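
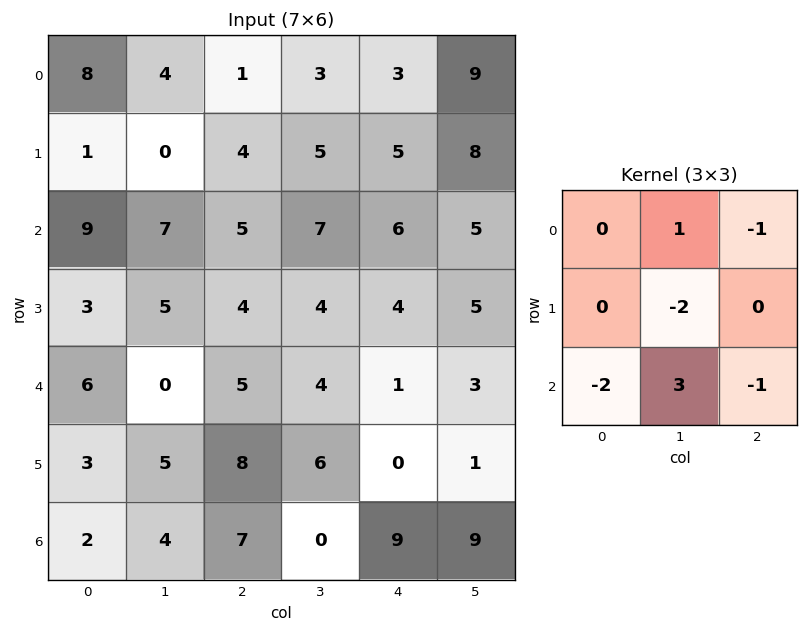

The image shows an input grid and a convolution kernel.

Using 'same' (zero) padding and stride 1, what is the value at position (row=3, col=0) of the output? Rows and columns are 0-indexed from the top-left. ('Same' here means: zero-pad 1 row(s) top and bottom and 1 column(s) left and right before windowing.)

The receptive field on the zero-padded input at this output position is [0 9 7 / 0 3 5 / 0 6 0]. Elementwise product with the kernel and sum: 9·1 + 7·-1 + 3·-2 + 0·-2 + 6·3 + 0·-1.

14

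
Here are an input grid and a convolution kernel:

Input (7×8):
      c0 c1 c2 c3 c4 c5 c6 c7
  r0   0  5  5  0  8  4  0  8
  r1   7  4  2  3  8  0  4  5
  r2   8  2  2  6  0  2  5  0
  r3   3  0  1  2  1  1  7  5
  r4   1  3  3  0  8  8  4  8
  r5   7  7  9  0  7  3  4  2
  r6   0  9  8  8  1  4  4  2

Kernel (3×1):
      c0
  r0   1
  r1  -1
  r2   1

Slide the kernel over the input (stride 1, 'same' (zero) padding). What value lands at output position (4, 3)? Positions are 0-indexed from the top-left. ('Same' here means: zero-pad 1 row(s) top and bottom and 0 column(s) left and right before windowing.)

The receptive field on the zero-padded input at this output position is [2 / 0 / 0]. Elementwise product with the kernel and sum: 2·1 + 0·-1 + 0·1.

2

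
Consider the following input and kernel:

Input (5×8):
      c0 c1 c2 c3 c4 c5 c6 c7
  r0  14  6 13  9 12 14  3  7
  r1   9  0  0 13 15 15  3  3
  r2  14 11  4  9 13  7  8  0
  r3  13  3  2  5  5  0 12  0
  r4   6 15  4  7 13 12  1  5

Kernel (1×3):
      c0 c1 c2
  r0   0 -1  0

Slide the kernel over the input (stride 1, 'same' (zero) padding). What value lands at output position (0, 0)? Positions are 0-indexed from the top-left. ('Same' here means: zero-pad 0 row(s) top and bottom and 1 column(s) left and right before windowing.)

The receptive field on the zero-padded input at this output position is [0 14 6]. Elementwise product with the kernel and sum: 14·-1.

-14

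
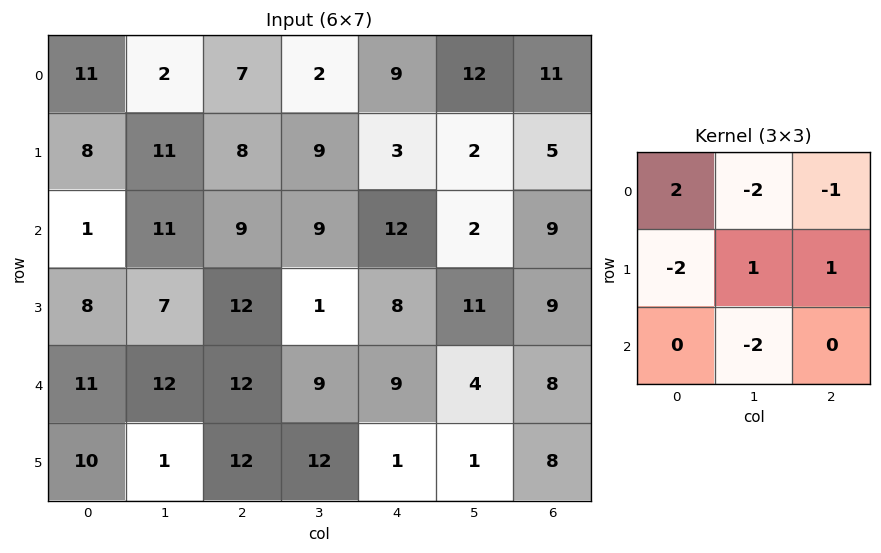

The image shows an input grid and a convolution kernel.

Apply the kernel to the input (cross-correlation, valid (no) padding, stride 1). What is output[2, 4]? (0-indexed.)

7

The receptive field on the input at this output position is [12 2 9 / 8 11 9 / 9 4 8]. Elementwise product with the kernel and sum: 12·2 + 2·-2 + 9·-1 + 8·-2 + 11·1 + 9·1 + 4·-2.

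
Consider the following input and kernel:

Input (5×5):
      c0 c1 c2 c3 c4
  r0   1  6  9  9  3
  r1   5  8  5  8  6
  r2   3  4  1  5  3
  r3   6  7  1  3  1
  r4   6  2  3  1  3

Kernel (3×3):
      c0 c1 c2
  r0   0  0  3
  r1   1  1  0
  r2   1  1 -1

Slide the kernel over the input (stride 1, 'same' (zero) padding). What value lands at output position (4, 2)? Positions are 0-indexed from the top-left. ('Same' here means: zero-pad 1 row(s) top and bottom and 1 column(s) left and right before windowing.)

14

The receptive field on the zero-padded input at this output position is [7 1 3 / 2 3 1 / 0 0 0]. Elementwise product with the kernel and sum: 3·3 + 2·1 + 3·1 + 0·1 + 0·1 + 0·-1.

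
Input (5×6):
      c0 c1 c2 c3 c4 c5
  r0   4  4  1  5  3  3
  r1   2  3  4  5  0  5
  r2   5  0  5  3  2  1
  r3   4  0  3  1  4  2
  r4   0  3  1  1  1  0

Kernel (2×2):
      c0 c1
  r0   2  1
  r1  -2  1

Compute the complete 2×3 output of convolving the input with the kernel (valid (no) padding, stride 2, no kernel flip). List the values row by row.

Output[0,0]: The receptive field on the input at this output position is [4 4 / 2 3]. Elementwise product with the kernel and sum: 4·2 + 4·1 + 2·-2 + 3·1.
Output[0,1]: The receptive field on the input at this output position is [1 5 / 4 5]. Elementwise product with the kernel and sum: 1·2 + 5·1 + 4·-2 + 5·1.

11 4 14
2 8 -1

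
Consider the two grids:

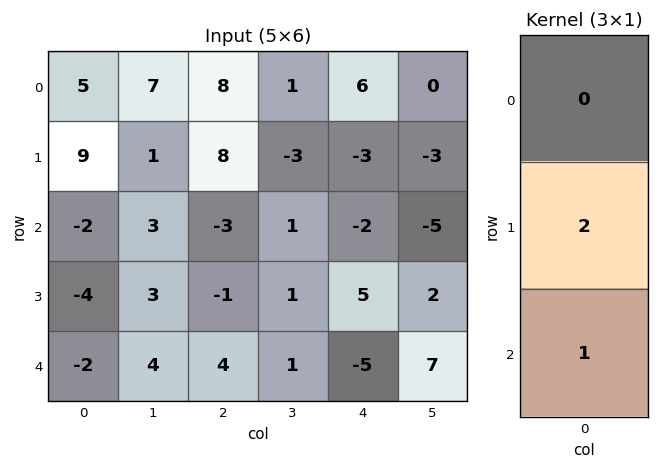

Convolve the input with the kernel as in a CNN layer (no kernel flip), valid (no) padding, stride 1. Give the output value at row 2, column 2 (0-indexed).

The receptive field on the input at this output position is [-3 / -1 / 4]. Elementwise product with the kernel and sum: -1·2 + 4·1.

2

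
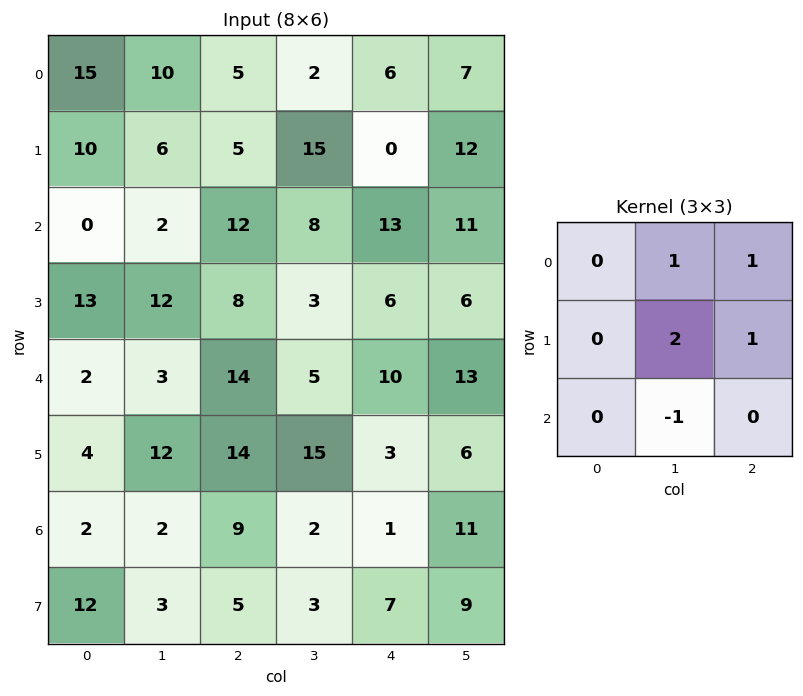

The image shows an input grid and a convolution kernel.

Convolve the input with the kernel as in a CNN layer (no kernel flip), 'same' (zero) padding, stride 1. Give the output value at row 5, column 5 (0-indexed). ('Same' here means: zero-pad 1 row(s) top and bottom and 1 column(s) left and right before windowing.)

14

The receptive field on the zero-padded input at this output position is [10 13 0 / 3 6 0 / 1 11 0]. Elementwise product with the kernel and sum: 13·1 + 0·1 + 6·2 + 0·1 + 11·-1.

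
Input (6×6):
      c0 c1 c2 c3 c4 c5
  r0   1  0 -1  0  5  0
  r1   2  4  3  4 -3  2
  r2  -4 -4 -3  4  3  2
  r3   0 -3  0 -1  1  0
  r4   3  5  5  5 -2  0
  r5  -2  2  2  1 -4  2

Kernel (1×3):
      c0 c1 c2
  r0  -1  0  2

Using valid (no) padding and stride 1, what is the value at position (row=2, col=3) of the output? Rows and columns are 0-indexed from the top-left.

0

The receptive field on the input at this output position is [4 3 2]. Elementwise product with the kernel and sum: 4·-1 + 2·2.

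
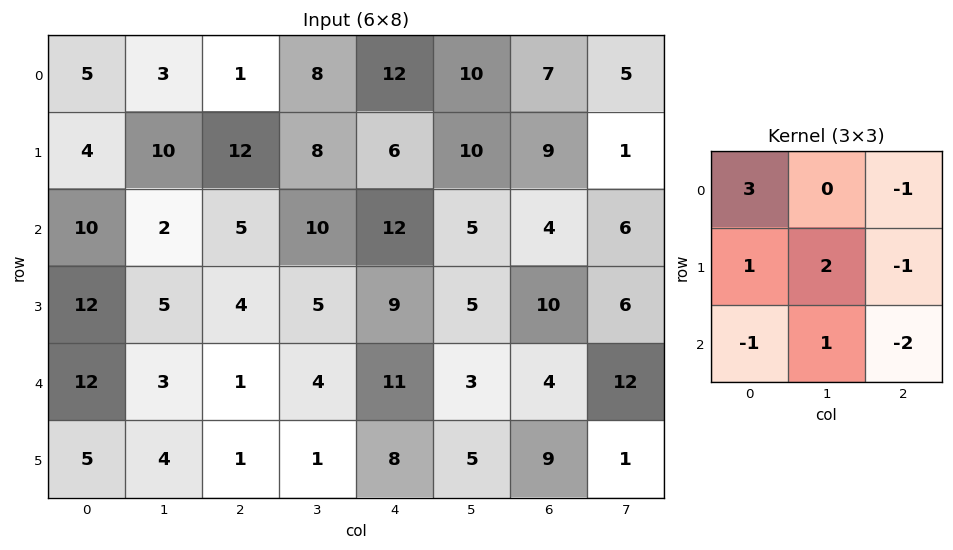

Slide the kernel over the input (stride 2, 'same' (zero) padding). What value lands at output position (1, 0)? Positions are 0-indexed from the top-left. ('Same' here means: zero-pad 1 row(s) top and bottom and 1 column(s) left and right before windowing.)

The receptive field on the zero-padded input at this output position is [0 4 10 / 0 10 2 / 0 12 5]. Elementwise product with the kernel and sum: 0·3 + 10·-1 + 0·1 + 10·2 + 2·-1 + 0·-1 + 12·1 + 5·-2.

10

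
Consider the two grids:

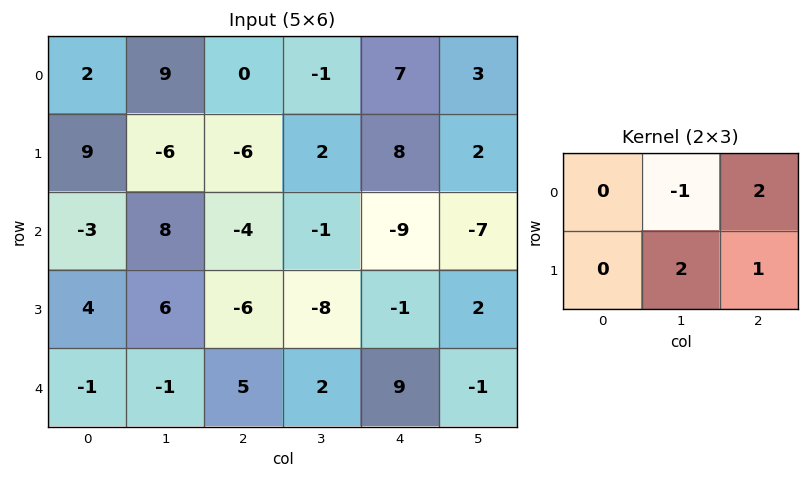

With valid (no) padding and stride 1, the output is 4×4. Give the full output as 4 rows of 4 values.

-27 -12 27 17
6 1 3 -29
-10 -18 -34 -5
-15 2 19 22

Output[0,0]: The receptive field on the input at this output position is [2 9 0 / 9 -6 -6]. Elementwise product with the kernel and sum: 9·-1 + 0·2 + -6·2 + -6·1.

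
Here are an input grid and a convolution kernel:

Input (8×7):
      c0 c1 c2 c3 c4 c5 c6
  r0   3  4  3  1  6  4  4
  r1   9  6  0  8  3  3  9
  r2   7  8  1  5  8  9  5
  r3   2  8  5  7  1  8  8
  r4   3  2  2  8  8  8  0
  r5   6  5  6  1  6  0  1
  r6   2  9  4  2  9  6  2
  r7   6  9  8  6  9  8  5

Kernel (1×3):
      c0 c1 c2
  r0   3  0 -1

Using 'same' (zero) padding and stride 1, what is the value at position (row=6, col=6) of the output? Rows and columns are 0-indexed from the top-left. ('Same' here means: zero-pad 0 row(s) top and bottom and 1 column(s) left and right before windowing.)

18

The receptive field on the zero-padded input at this output position is [6 2 0]. Elementwise product with the kernel and sum: 6·3 + 0·-1.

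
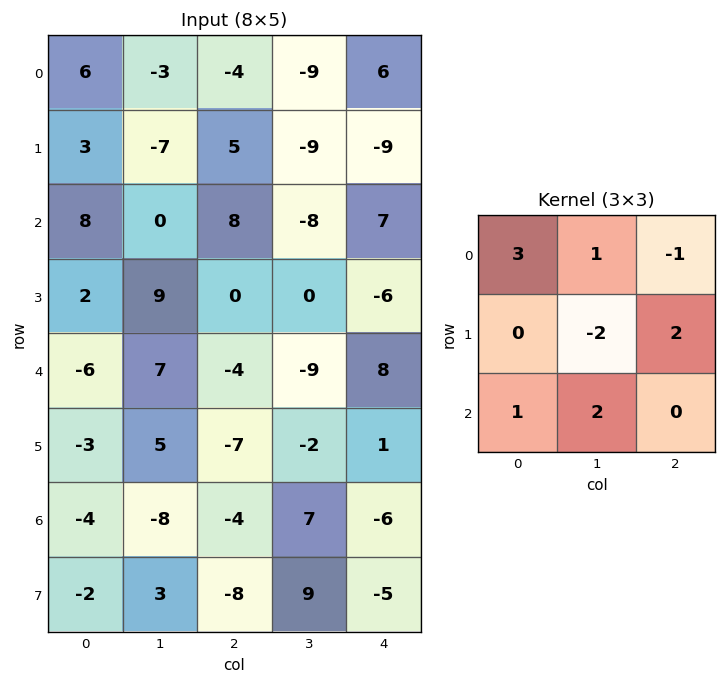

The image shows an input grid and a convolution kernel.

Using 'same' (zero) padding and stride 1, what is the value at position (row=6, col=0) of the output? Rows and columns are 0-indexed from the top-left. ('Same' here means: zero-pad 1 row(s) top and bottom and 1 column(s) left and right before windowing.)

The receptive field on the zero-padded input at this output position is [0 -3 5 / 0 -4 -8 / 0 -2 3]. Elementwise product with the kernel and sum: 0·3 + -3·1 + 5·-1 + -4·-2 + -8·2 + 0·1 + -2·2.

-20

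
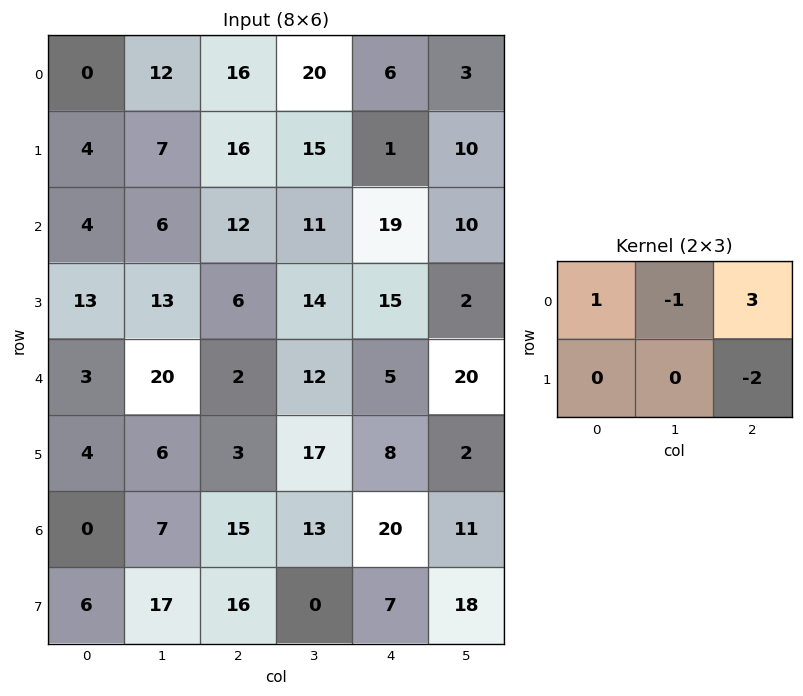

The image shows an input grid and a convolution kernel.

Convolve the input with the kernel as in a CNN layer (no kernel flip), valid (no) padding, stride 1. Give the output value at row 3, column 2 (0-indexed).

The receptive field on the input at this output position is [6 14 15 / 2 12 5]. Elementwise product with the kernel and sum: 6·1 + 14·-1 + 15·3 + 5·-2.

27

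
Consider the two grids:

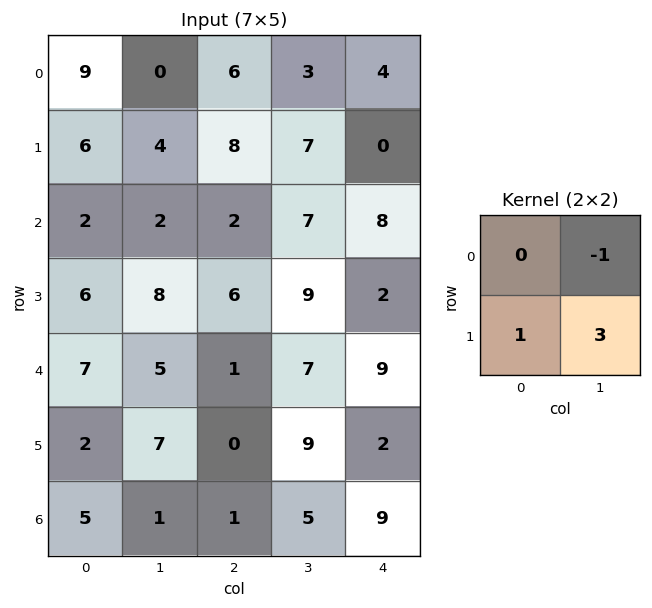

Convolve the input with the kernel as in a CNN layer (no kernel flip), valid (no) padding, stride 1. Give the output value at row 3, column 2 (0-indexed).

13

The receptive field on the input at this output position is [6 9 / 1 7]. Elementwise product with the kernel and sum: 9·-1 + 1·1 + 7·3.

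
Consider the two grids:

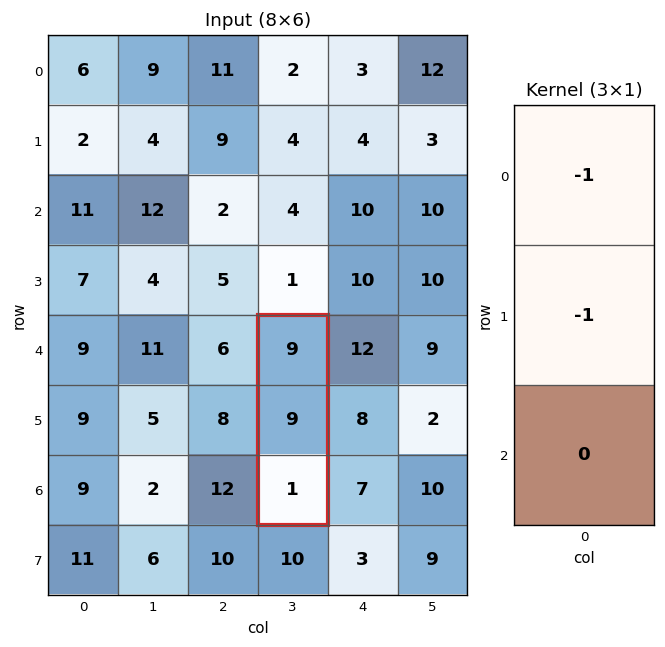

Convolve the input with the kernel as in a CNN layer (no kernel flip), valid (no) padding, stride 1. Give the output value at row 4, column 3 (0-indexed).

The receptive field on the input at this output position is [9 / 9 / 1]. Elementwise product with the kernel and sum: 9·-1 + 9·-1.

-18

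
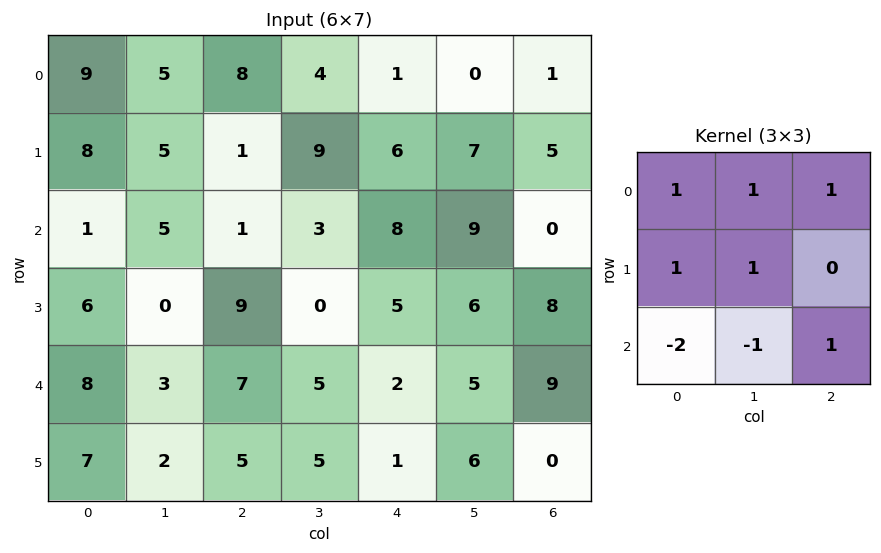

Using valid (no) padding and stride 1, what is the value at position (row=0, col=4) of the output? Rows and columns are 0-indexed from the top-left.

The receptive field on the input at this output position is [1 0 1 / 6 7 5 / 8 9 0]. Elementwise product with the kernel and sum: 1·1 + 0·1 + 1·1 + 6·1 + 7·1 + 8·-2 + 9·-1 + 0·1.

-10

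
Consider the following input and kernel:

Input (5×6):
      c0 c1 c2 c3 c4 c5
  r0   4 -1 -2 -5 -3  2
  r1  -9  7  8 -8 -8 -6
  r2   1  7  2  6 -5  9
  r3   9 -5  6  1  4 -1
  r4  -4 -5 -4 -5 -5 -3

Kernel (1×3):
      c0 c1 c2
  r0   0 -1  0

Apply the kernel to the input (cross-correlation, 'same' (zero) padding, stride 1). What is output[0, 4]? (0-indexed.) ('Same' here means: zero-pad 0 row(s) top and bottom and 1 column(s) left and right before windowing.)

3

The receptive field on the zero-padded input at this output position is [-5 -3 2]. Elementwise product with the kernel and sum: -3·-1.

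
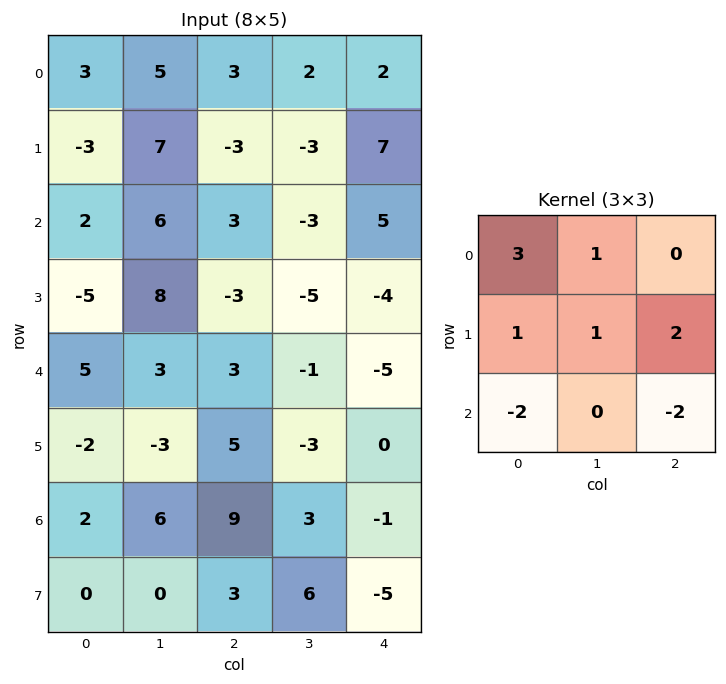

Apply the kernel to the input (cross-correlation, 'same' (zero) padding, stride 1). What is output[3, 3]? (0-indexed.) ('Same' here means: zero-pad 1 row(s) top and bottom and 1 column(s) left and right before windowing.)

The receptive field on the zero-padded input at this output position is [3 -3 5 / -3 -5 -4 / 3 -1 -5]. Elementwise product with the kernel and sum: 3·3 + -3·1 + -3·1 + -5·1 + -4·2 + 3·-2 + -5·-2.

-6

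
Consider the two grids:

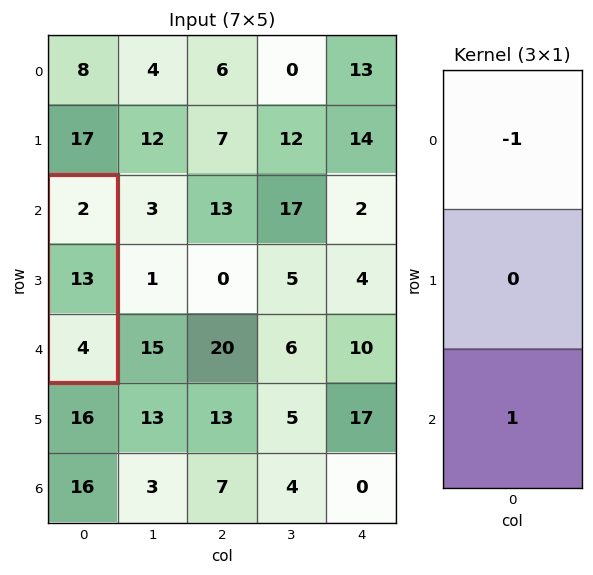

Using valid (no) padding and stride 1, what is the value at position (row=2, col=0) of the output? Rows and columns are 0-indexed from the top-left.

2

The receptive field on the input at this output position is [2 / 13 / 4]. Elementwise product with the kernel and sum: 2·-1 + 4·1.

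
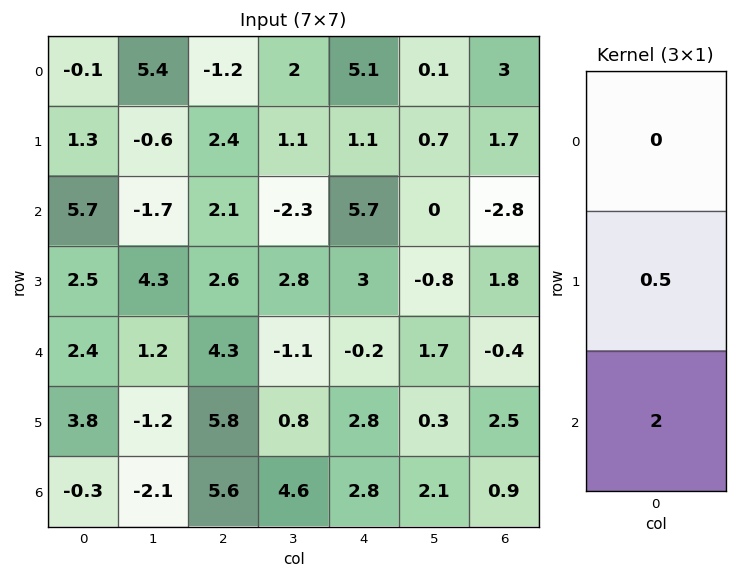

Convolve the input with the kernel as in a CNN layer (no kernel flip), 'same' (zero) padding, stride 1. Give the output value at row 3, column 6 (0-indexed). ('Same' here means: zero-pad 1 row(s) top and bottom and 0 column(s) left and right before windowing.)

0.1

The receptive field on the zero-padded input at this output position is [-2.8 / 1.8 / -0.4]. Elementwise product with the kernel and sum: 1.8·0.5 + -0.4·2.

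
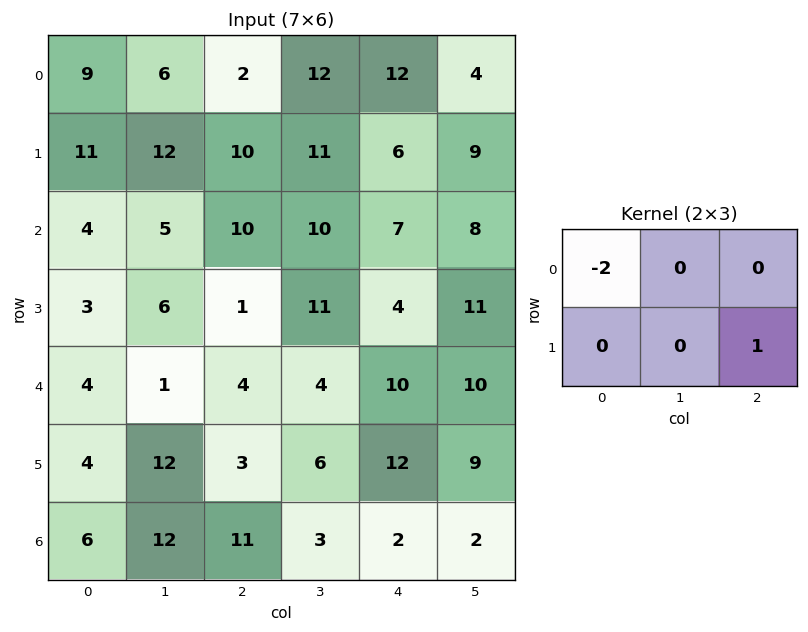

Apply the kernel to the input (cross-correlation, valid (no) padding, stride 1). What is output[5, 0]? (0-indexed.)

The receptive field on the input at this output position is [4 12 3 / 6 12 11]. Elementwise product with the kernel and sum: 4·-2 + 11·1.

3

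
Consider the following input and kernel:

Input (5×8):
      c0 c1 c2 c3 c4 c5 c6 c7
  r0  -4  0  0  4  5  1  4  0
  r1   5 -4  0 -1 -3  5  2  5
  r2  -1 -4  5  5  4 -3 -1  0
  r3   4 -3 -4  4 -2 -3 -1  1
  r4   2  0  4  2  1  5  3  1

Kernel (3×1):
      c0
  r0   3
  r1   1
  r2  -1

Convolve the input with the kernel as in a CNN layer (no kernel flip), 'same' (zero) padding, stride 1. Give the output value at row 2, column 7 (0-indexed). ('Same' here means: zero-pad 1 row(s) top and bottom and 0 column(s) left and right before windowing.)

The receptive field on the zero-padded input at this output position is [5 / 0 / 1]. Elementwise product with the kernel and sum: 5·3 + 0·1 + 1·-1.

14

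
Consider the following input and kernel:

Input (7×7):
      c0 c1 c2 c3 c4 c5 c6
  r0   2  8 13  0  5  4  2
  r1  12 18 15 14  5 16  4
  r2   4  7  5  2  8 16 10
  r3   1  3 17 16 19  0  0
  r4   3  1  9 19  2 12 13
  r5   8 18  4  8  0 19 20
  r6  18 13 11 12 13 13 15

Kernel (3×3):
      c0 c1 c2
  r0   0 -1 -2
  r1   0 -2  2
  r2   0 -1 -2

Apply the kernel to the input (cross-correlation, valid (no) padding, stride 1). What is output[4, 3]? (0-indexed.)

-27

The receptive field on the input at this output position is [19 2 12 / 8 0 19 / 12 13 13]. Elementwise product with the kernel and sum: 2·-1 + 12·-2 + 0·-2 + 19·2 + 13·-1 + 13·-2.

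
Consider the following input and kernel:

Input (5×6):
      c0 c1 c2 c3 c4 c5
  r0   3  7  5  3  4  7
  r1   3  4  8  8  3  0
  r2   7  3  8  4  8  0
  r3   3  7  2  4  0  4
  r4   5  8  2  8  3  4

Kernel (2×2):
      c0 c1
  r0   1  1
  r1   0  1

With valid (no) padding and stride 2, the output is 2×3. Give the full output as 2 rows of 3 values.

Output[0,0]: The receptive field on the input at this output position is [3 7 / 3 4]. Elementwise product with the kernel and sum: 3·1 + 7·1 + 4·1.

14 16 11
17 16 12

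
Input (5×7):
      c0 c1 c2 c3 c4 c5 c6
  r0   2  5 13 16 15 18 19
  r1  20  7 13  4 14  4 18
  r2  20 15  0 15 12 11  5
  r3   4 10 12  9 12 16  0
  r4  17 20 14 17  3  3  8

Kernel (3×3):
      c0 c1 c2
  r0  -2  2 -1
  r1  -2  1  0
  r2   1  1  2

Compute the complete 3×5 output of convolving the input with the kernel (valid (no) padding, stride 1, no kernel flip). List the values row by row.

Output[0,0]: The receptive field on the input at this output position is [2 5 13 / 20 7 13 / 20 15 0]. Elementwise product with the kernel and sum: 2·-2 + 5·2 + 13·-1 + 20·-2 + 7·1 + 20·1 + 15·1 + 0·2.

-5 44 8 35 -4
-26 18 28 51 -23
57 15 40 3 7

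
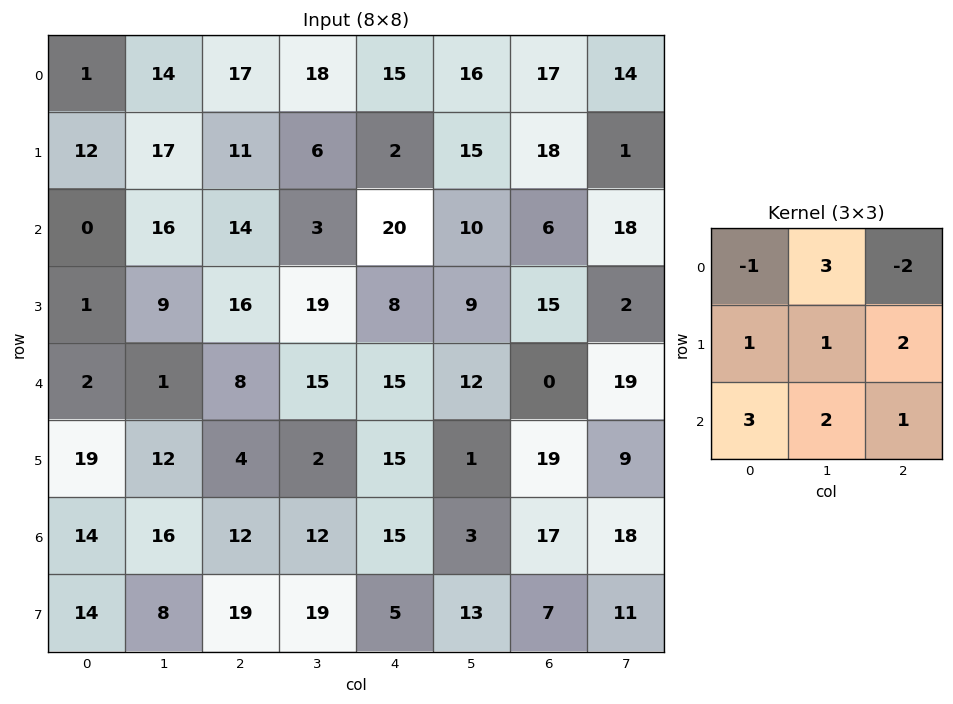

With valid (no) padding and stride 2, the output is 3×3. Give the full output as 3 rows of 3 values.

104 96 138
78 75 114
110 118 143

Output[0,0]: The receptive field on the input at this output position is [1 14 17 / 12 17 11 / 0 16 14]. Elementwise product with the kernel and sum: 1·-1 + 14·3 + 17·-2 + 12·1 + 17·1 + 11·2 + 0·3 + 16·2 + 14·1.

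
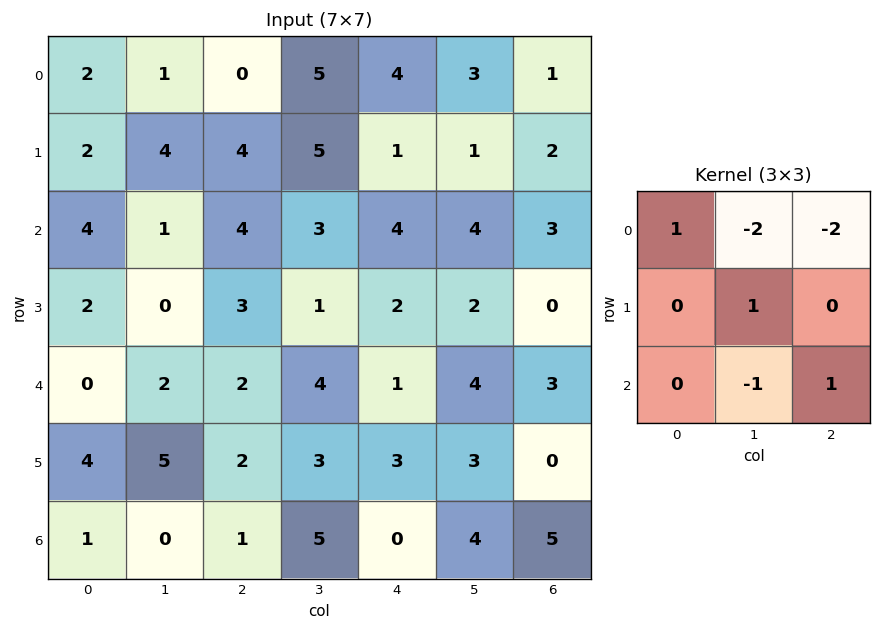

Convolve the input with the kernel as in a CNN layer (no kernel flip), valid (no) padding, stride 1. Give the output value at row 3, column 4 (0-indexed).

-1

The receptive field on the input at this output position is [2 2 0 / 1 4 3 / 3 3 0]. Elementwise product with the kernel and sum: 2·1 + 2·-2 + 0·-2 + 4·1 + 3·-1 + 0·1.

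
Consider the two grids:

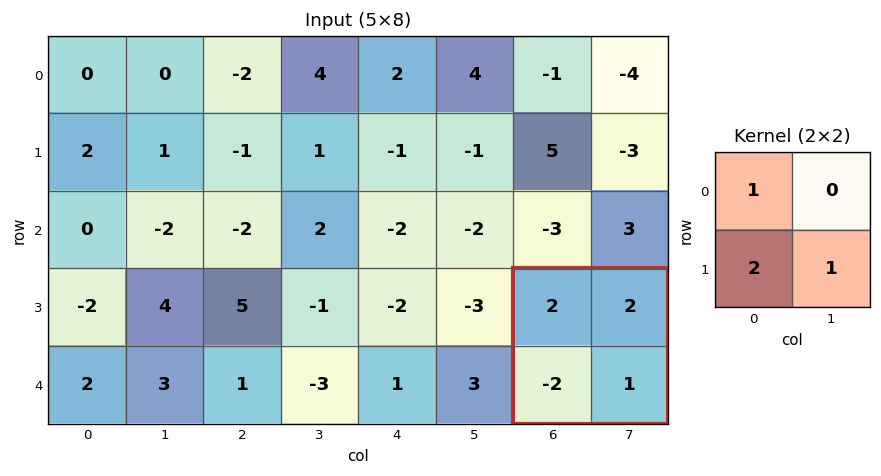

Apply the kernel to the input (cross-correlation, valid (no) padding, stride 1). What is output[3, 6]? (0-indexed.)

The receptive field on the input at this output position is [2 2 / -2 1]. Elementwise product with the kernel and sum: 2·1 + -2·2 + 1·1.

-1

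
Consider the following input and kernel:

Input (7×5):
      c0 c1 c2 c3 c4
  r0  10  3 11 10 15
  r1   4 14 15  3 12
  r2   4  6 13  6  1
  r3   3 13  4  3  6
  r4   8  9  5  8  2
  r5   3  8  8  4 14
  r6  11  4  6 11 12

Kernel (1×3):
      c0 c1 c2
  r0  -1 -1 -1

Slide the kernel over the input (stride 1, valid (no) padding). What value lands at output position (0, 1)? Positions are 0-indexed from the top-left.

-24

The receptive field on the input at this output position is [3 11 10]. Elementwise product with the kernel and sum: 3·-1 + 11·-1 + 10·-1.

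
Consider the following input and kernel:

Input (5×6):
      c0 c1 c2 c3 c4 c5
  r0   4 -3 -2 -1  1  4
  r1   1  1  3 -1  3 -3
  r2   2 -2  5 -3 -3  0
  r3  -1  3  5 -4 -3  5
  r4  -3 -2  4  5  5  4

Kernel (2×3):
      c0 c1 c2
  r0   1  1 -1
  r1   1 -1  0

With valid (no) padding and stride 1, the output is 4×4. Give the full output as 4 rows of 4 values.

Output[0,0]: The receptive field on the input at this output position is [4 -3 -2 / 1 1 3]. Elementwise product with the kernel and sum: 4·1 + -3·1 + -2·-1 + 1·1 + 1·-1.

3 -6 0 -8
3 -2 7 5
-9 4 14 -7
-4 6 3 -12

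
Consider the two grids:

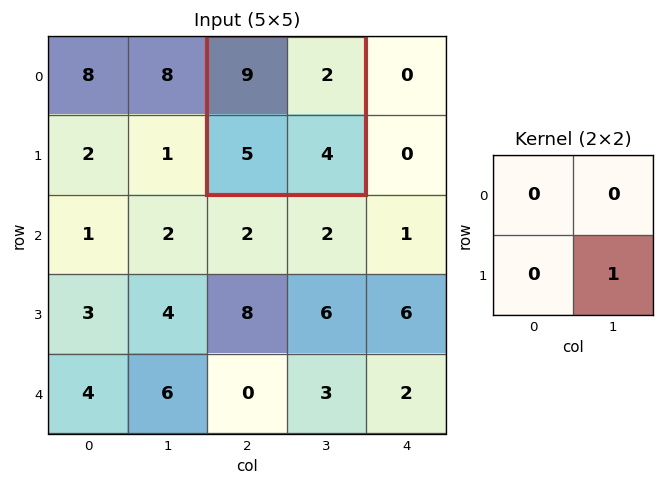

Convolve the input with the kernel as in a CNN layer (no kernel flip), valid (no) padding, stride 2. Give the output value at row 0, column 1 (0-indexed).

4

The receptive field on the input at this output position is [9 2 / 5 4]. Elementwise product with the kernel and sum: 4·1.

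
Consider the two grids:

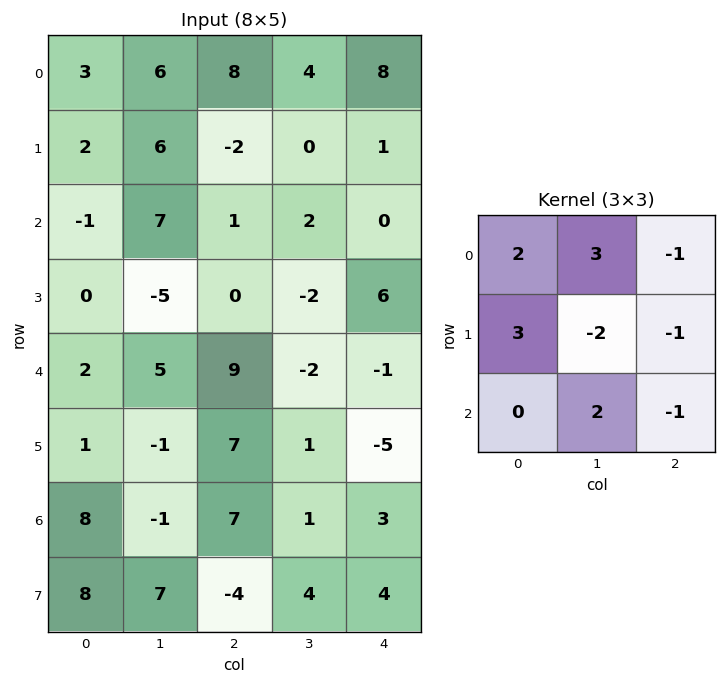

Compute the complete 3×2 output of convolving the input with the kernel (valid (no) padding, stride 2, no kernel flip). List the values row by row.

25 17
29 3
-1 36

Output[0,0]: The receptive field on the input at this output position is [3 6 8 / 2 6 -2 / -1 7 1]. Elementwise product with the kernel and sum: 3·2 + 6·3 + 8·-1 + 2·3 + 6·-2 + -2·-1 + 7·2 + 1·-1.
Output[0,1]: The receptive field on the input at this output position is [8 4 8 / -2 0 1 / 1 2 0]. Elementwise product with the kernel and sum: 8·2 + 4·3 + 8·-1 + -2·3 + 0·-2 + 1·-1 + 2·2 + 0·-1.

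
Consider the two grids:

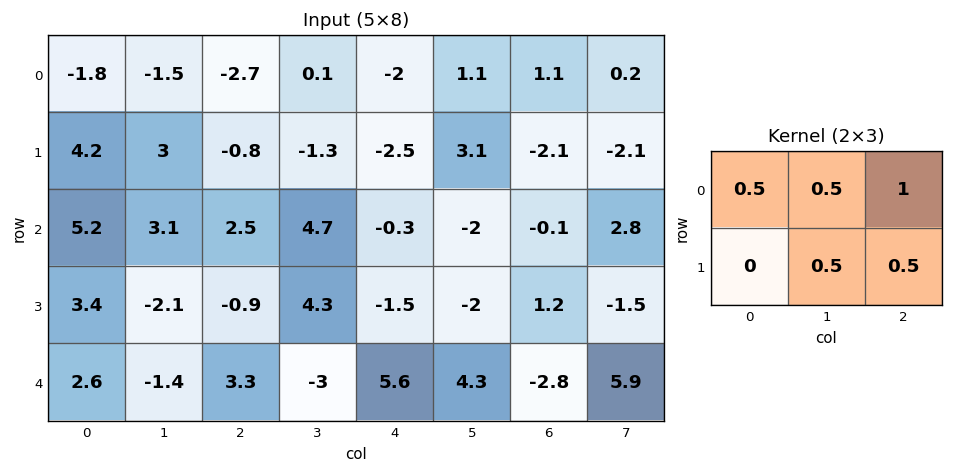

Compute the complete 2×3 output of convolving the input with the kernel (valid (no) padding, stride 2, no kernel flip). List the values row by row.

-3.25 -5.2 1.15
5.15 4.7 -1.65

Output[0,0]: The receptive field on the input at this output position is [-1.8 -1.5 -2.7 / 4.2 3 -0.8]. Elementwise product with the kernel and sum: -1.8·0.5 + -1.5·0.5 + -2.7·1 + 3·0.5 + -0.8·0.5.
Output[0,1]: The receptive field on the input at this output position is [-2.7 0.1 -2 / -0.8 -1.3 -2.5]. Elementwise product with the kernel and sum: -2.7·0.5 + 0.1·0.5 + -2·1 + -1.3·0.5 + -2.5·0.5.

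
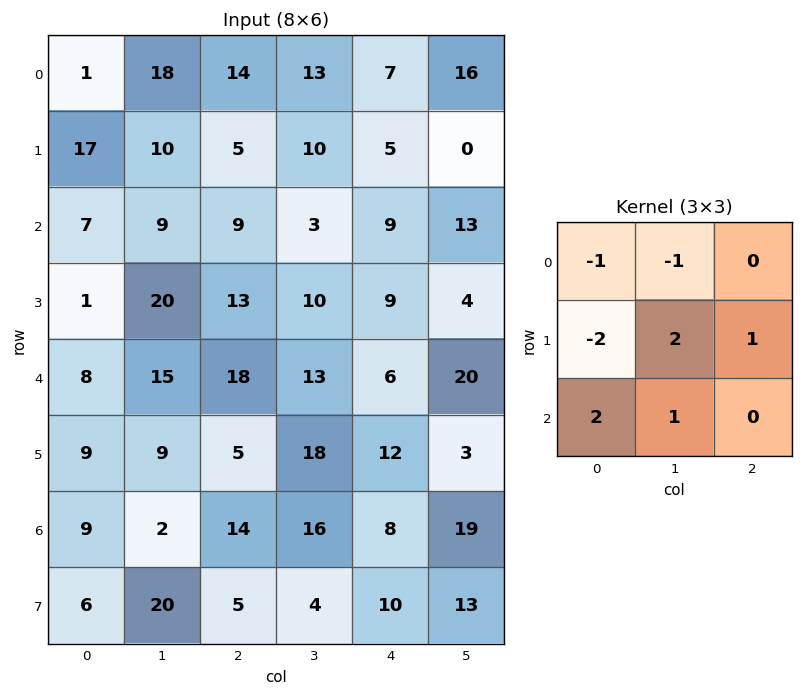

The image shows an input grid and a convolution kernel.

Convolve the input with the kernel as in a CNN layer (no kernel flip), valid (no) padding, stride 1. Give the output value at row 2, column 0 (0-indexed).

The receptive field on the input at this output position is [7 9 9 / 1 20 13 / 8 15 18]. Elementwise product with the kernel and sum: 7·-1 + 9·-1 + 1·-2 + 20·2 + 13·1 + 8·2 + 15·1.

66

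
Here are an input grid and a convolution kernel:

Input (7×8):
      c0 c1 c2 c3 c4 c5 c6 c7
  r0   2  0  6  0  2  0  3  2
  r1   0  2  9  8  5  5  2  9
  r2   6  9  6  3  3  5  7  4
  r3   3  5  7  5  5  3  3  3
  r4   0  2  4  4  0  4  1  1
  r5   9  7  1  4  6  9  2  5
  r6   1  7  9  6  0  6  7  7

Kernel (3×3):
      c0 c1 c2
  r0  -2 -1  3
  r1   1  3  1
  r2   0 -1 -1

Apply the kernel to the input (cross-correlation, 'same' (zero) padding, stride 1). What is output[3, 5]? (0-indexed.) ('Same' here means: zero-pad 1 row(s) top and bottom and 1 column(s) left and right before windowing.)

The receptive field on the zero-padded input at this output position is [3 5 7 / 5 3 3 / 0 4 1]. Elementwise product with the kernel and sum: 3·-2 + 5·-1 + 7·3 + 5·1 + 3·3 + 3·1 + 4·-1 + 1·-1.

22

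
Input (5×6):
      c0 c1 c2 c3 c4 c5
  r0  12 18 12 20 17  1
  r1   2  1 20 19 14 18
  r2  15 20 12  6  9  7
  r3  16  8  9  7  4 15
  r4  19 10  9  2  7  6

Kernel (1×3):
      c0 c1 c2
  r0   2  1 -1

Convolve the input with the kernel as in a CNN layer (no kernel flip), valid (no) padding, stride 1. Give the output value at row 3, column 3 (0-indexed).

3

The receptive field on the input at this output position is [7 4 15]. Elementwise product with the kernel and sum: 7·2 + 4·1 + 15·-1.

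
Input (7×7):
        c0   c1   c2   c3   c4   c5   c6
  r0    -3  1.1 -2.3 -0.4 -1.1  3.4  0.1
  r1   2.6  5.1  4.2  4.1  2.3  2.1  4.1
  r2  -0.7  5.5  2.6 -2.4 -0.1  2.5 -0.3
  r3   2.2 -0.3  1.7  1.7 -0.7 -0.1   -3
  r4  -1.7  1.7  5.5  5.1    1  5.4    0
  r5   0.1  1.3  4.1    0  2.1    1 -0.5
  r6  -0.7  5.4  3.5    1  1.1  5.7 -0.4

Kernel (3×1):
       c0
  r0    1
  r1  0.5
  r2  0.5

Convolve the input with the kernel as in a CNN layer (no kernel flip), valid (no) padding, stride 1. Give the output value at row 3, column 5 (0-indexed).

3.1

The receptive field on the input at this output position is [-0.1 / 5.4 / 1]. Elementwise product with the kernel and sum: -0.1·1 + 5.4·0.5 + 1·0.5.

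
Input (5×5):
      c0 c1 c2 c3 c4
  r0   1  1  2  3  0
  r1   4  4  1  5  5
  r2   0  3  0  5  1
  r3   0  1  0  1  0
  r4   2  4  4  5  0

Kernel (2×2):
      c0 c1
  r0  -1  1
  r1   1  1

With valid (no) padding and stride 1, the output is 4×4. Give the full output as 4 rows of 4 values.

Output[0,0]: The receptive field on the input at this output position is [1 1 / 4 4]. Elementwise product with the kernel and sum: 1·-1 + 1·1 + 4·1 + 4·1.

8 6 7 7
3 0 9 6
4 -2 6 -3
7 7 10 4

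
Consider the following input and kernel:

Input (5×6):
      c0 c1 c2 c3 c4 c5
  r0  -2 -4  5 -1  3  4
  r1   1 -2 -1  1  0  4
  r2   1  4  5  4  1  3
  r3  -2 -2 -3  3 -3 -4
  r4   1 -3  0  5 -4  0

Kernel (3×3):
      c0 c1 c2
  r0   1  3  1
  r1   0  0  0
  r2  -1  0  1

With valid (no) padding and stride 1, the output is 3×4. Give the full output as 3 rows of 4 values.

Output[0,0]: The receptive field on the input at this output position is [-2 -4 5 / 1 -2 -1 / 1 4 5]. Elementwise product with the kernel and sum: -2·1 + -4·3 + 5·1 + 1·-1 + 5·1.

-5 10 1 11
-7 1 2 -2
17 31 14 5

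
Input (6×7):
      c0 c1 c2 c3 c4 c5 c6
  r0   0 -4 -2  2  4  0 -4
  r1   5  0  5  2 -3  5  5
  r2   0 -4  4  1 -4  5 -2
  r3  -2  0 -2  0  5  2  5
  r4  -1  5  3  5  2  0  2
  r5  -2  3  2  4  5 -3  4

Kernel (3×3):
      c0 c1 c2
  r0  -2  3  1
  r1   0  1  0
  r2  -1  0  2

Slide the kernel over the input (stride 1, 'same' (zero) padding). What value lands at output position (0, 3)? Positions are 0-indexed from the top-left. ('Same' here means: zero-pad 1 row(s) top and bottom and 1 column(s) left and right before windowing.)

-9

The receptive field on the zero-padded input at this output position is [0 0 0 / -2 2 4 / 5 2 -3]. Elementwise product with the kernel and sum: 0·-2 + 0·3 + 0·1 + 2·1 + 5·-1 + -3·2.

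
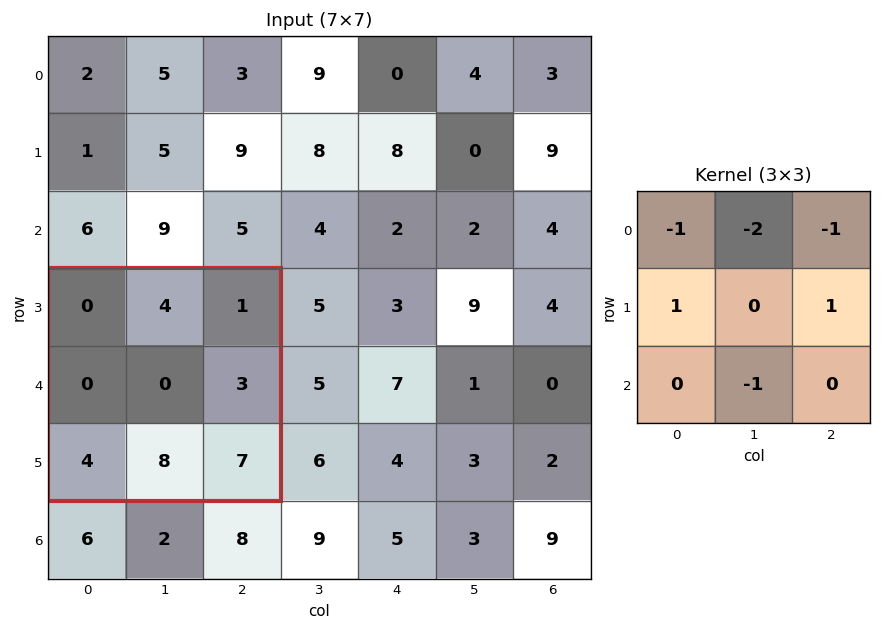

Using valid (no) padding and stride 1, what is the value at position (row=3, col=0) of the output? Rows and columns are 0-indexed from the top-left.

The receptive field on the input at this output position is [0 4 1 / 0 0 3 / 4 8 7]. Elementwise product with the kernel and sum: 0·-1 + 4·-2 + 1·-1 + 0·1 + 3·1 + 8·-1.

-14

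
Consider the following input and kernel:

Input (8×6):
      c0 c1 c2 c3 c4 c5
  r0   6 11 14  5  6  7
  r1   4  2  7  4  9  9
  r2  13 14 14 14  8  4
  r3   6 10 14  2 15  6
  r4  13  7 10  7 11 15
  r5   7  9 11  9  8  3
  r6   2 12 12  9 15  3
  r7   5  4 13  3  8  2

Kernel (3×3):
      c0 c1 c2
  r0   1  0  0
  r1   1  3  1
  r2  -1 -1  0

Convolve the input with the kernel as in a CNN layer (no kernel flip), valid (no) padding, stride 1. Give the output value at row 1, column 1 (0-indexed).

The receptive field on the input at this output position is [2 7 4 / 14 14 14 / 10 14 2]. Elementwise product with the kernel and sum: 2·1 + 14·1 + 14·3 + 14·1 + 10·-1 + 14·-1.

48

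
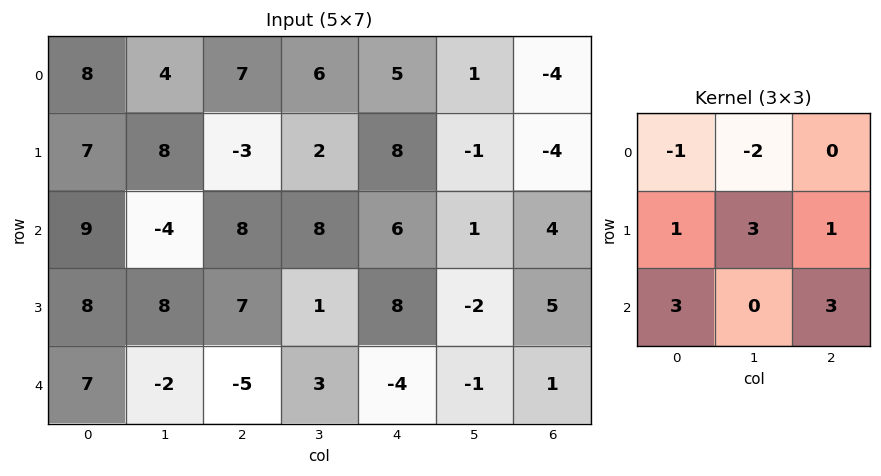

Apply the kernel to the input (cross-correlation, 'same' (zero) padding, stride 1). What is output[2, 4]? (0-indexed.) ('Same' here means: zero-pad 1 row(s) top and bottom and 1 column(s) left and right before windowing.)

6

The receptive field on the zero-padded input at this output position is [2 8 -1 / 8 6 1 / 1 8 -2]. Elementwise product with the kernel and sum: 2·-1 + 8·-2 + 8·1 + 6·3 + 1·1 + 1·3 + -2·3.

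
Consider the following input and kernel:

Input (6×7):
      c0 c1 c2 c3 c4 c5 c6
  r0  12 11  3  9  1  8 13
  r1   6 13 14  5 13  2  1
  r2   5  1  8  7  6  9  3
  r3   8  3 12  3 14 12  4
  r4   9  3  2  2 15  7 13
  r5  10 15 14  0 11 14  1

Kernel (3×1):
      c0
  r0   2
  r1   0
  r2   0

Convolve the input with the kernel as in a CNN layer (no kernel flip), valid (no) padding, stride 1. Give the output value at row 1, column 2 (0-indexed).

28

The receptive field on the input at this output position is [14 / 8 / 12]. Elementwise product with the kernel and sum: 14·2.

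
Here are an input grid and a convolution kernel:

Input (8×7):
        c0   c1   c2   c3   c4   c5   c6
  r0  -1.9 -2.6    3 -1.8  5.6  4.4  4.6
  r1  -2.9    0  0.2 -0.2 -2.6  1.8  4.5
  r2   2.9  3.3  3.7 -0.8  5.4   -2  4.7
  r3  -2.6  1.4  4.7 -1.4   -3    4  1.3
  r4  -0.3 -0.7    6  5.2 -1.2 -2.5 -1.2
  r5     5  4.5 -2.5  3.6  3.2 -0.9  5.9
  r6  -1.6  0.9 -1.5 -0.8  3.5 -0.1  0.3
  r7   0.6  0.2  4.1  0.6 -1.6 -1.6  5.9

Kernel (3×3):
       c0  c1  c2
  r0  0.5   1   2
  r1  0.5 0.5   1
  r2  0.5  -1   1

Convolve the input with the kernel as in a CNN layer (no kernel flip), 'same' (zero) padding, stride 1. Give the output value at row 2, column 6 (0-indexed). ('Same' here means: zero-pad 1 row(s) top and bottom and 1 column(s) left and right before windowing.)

7.45

The receptive field on the zero-padded input at this output position is [1.8 4.5 0 / -2 4.7 0 / 4 1.3 0]. Elementwise product with the kernel and sum: 1.8·0.5 + 4.5·1 + 0·2 + -2·0.5 + 4.7·0.5 + 0·1 + 4·0.5 + 1.3·-1 + 0·1.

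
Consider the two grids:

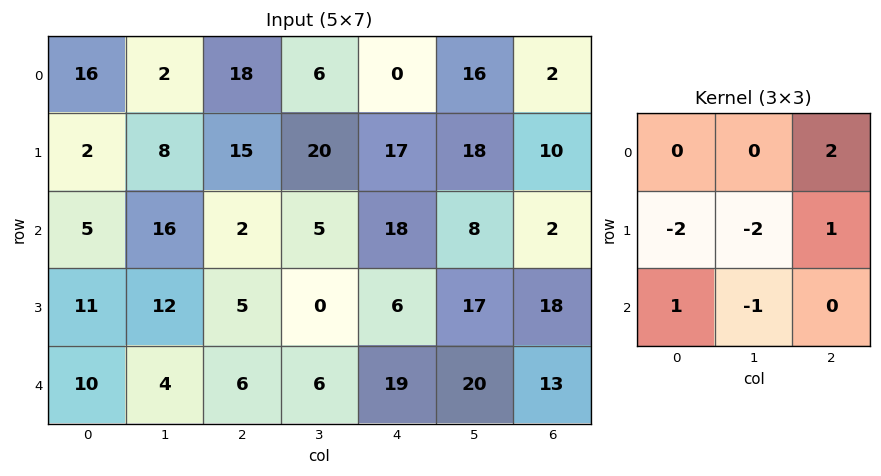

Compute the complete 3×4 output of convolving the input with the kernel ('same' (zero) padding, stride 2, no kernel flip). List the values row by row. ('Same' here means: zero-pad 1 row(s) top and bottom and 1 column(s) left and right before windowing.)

-32 -41 7 -28
11 16 -8 -21
8 -14 4 -66

Output[0,0]: The receptive field on the zero-padded input at this output position is [0 0 0 / 0 16 2 / 0 2 8]. Elementwise product with the kernel and sum: 0·2 + 0·-2 + 16·-2 + 2·1 + 0·1 + 2·-1.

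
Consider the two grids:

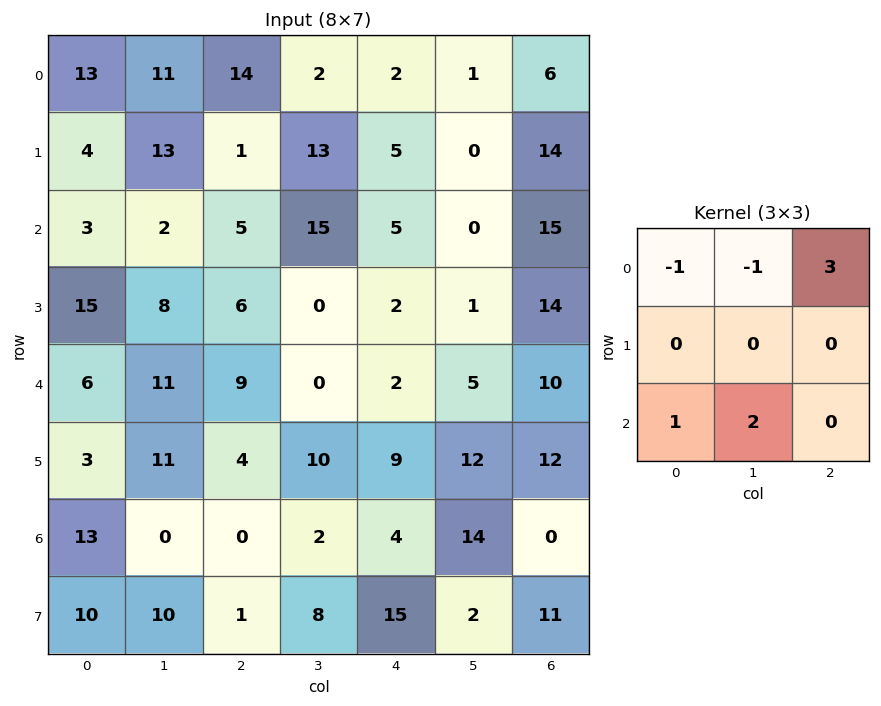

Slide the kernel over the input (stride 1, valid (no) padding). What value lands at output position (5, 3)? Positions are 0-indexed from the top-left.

The receptive field on the input at this output position is [10 9 12 / 2 4 14 / 8 15 2]. Elementwise product with the kernel and sum: 10·-1 + 9·-1 + 12·3 + 8·1 + 15·2.

55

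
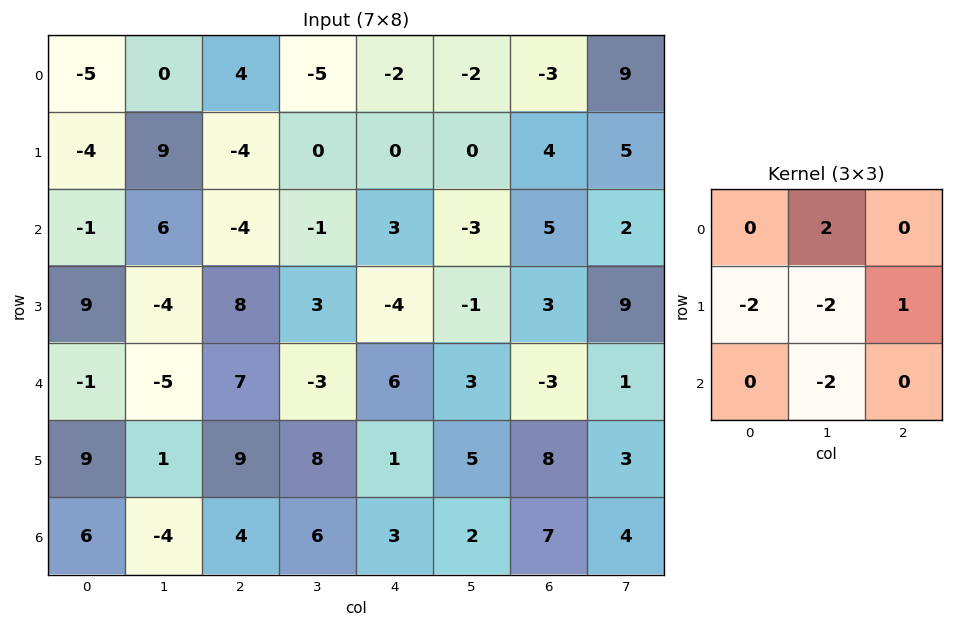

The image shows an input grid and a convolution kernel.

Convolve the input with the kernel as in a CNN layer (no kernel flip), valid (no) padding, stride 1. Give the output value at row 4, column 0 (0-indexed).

-13

The receptive field on the input at this output position is [-1 -5 7 / 9 1 9 / 6 -4 4]. Elementwise product with the kernel and sum: -5·2 + 9·-2 + 1·-2 + 9·1 + -4·-2.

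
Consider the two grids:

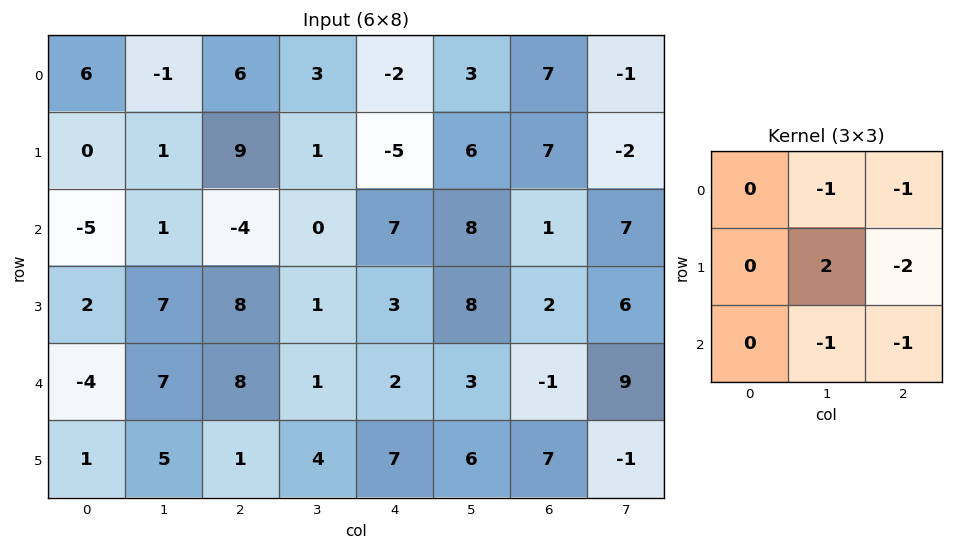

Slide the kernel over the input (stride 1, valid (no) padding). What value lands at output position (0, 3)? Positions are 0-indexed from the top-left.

-38

The receptive field on the input at this output position is [3 -2 3 / 1 -5 6 / 0 7 8]. Elementwise product with the kernel and sum: -2·-1 + 3·-1 + -5·2 + 6·-2 + 7·-1 + 8·-1.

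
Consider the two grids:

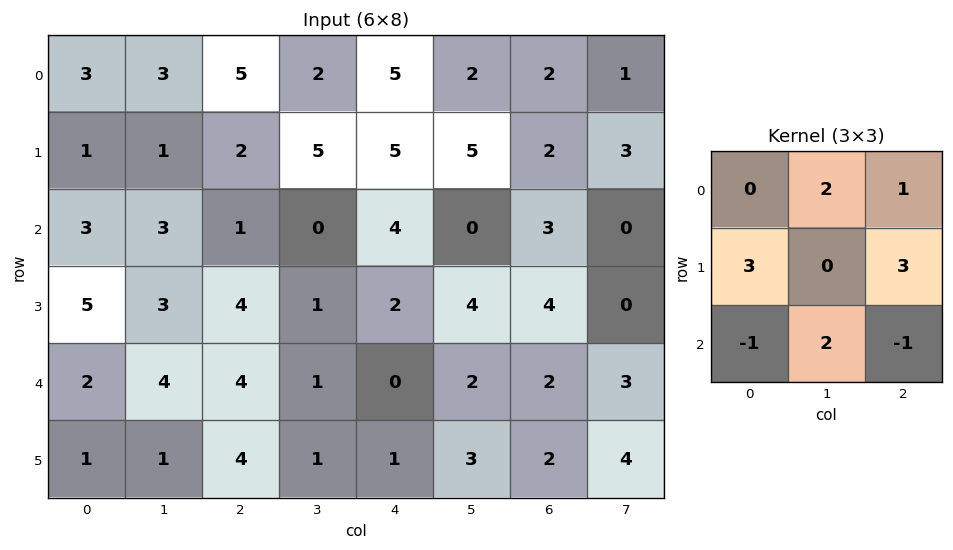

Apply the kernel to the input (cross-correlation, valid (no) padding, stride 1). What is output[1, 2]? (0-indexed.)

The receptive field on the input at this output position is [2 5 5 / 1 0 4 / 4 1 2]. Elementwise product with the kernel and sum: 5·2 + 5·1 + 1·3 + 4·3 + 4·-1 + 1·2 + 2·-1.

26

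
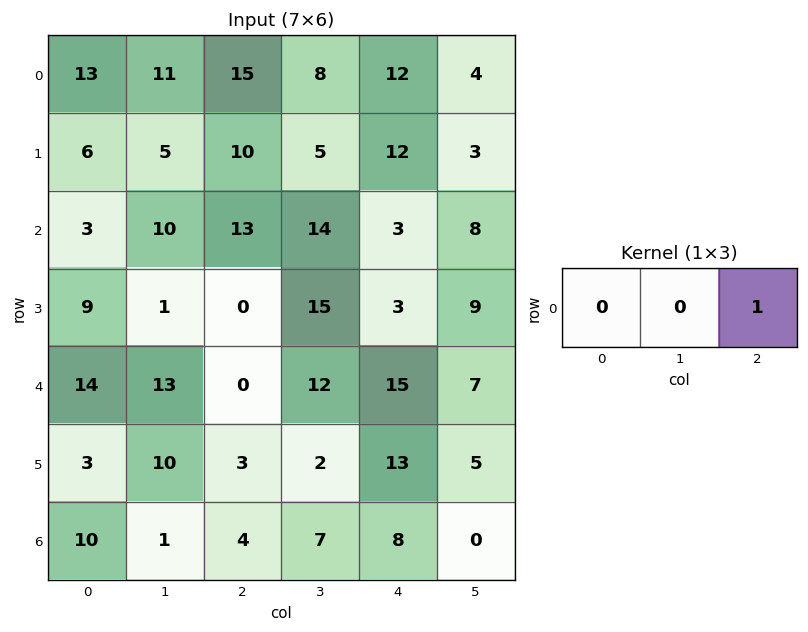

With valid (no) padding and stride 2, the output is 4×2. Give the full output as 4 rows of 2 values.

15 12
13 3
0 15
4 8

Output[0,0]: The receptive field on the input at this output position is [13 11 15]. Elementwise product with the kernel and sum: 15·1.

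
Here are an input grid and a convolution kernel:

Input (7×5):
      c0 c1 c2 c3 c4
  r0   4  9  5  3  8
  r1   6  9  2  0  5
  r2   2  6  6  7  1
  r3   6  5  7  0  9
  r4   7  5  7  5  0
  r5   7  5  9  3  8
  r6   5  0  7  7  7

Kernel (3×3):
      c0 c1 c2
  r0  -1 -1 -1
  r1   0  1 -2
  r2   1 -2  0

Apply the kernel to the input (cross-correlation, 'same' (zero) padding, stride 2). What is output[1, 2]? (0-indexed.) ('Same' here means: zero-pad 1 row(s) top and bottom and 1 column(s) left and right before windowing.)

The receptive field on the zero-padded input at this output position is [0 5 0 / 7 1 0 / 0 9 0]. Elementwise product with the kernel and sum: 0·-1 + 5·-1 + 0·-1 + 1·1 + 0·-2 + 0·1 + 9·-2.

-22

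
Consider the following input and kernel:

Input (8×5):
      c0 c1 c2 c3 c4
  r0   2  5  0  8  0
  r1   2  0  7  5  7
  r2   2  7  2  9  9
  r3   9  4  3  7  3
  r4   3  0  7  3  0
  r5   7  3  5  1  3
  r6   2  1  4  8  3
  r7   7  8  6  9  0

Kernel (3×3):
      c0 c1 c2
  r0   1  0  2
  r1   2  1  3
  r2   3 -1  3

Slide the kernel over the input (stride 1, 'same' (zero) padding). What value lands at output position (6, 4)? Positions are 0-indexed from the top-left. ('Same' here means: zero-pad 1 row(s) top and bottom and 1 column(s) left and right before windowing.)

The receptive field on the zero-padded input at this output position is [1 3 0 / 8 3 0 / 9 0 0]. Elementwise product with the kernel and sum: 1·1 + 0·2 + 8·2 + 3·1 + 0·3 + 9·3 + 0·-1 + 0·3.

47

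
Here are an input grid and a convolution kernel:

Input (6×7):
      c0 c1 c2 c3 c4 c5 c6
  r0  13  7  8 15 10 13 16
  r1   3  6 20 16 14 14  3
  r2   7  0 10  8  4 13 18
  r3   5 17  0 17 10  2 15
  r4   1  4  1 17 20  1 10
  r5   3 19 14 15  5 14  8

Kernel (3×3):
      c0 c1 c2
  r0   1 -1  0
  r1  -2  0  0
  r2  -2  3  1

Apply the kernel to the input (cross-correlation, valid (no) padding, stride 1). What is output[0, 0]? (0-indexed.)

The receptive field on the input at this output position is [13 7 8 / 3 6 20 / 7 0 10]. Elementwise product with the kernel and sum: 13·1 + 7·-1 + 3·-2 + 7·-2 + 0·3 + 10·1.

-4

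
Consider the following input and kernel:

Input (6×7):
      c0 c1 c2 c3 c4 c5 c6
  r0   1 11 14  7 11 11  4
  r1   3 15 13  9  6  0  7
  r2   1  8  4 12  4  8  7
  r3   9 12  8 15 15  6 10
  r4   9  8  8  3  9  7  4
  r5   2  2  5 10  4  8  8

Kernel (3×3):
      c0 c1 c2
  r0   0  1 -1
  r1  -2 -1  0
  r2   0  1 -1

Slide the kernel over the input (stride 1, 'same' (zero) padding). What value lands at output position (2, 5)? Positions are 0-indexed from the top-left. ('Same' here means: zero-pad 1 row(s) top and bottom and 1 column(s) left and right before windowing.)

-27

The receptive field on the zero-padded input at this output position is [6 0 7 / 4 8 7 / 15 6 10]. Elementwise product with the kernel and sum: 0·1 + 7·-1 + 4·-2 + 8·-1 + 6·1 + 10·-1.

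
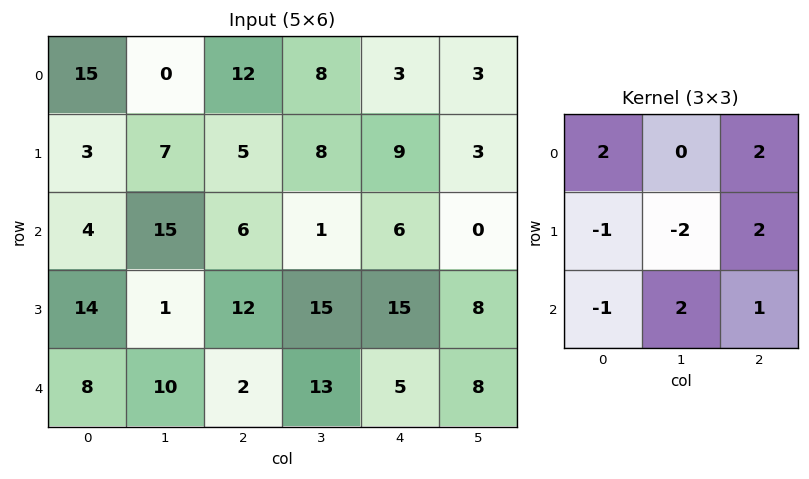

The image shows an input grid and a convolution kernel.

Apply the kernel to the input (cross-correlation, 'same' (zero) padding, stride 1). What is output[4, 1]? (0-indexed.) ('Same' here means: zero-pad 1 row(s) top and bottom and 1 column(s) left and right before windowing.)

The receptive field on the zero-padded input at this output position is [14 1 12 / 8 10 2 / 0 0 0]. Elementwise product with the kernel and sum: 14·2 + 12·2 + 8·-1 + 10·-2 + 2·2 + 0·-1 + 0·2 + 0·1.

28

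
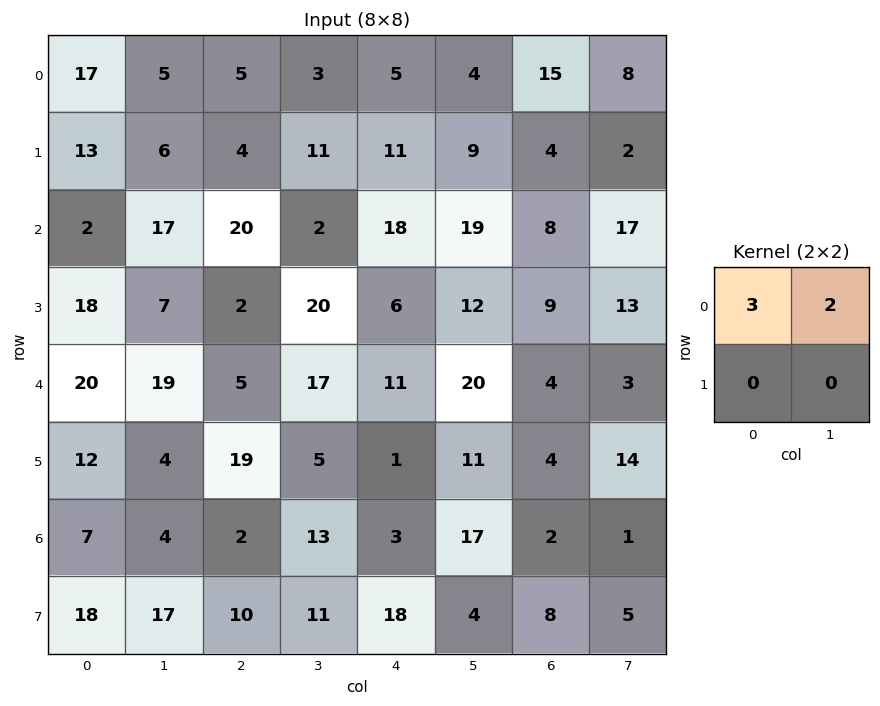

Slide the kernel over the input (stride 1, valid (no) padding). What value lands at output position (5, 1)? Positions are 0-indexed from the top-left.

The receptive field on the input at this output position is [4 19 / 4 2]. Elementwise product with the kernel and sum: 4·3 + 19·2.

50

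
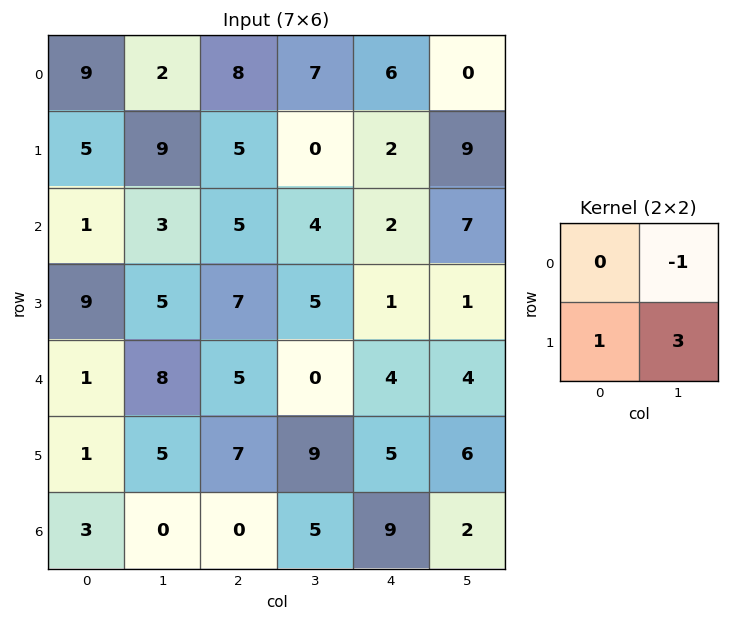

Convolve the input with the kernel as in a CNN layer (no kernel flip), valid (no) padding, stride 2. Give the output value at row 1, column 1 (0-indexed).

18

The receptive field on the input at this output position is [5 4 / 7 5]. Elementwise product with the kernel and sum: 4·-1 + 7·1 + 5·3.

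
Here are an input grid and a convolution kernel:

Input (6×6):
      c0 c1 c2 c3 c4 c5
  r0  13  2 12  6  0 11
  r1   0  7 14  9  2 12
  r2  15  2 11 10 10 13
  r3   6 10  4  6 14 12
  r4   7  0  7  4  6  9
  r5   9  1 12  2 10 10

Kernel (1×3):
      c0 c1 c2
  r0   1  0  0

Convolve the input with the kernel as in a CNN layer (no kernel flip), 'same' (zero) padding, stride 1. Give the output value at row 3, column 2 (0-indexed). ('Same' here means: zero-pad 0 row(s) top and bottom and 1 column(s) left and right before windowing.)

The receptive field on the zero-padded input at this output position is [10 4 6]. Elementwise product with the kernel and sum: 10·1.

10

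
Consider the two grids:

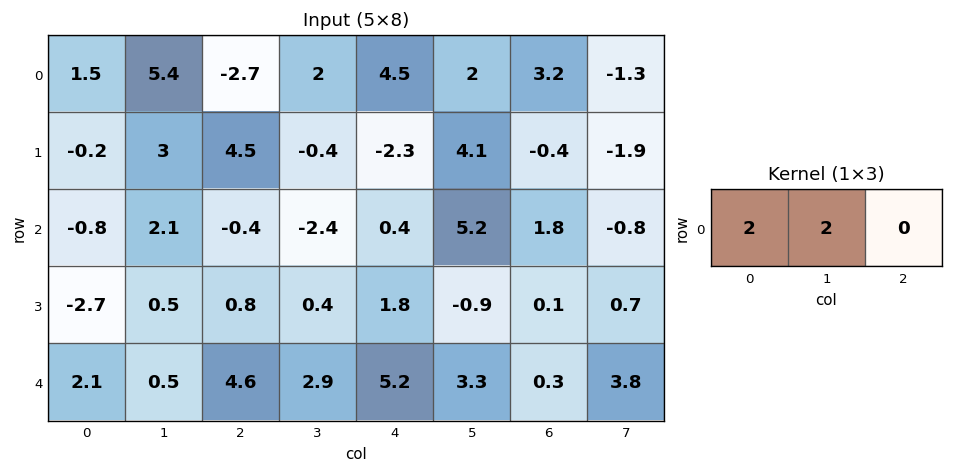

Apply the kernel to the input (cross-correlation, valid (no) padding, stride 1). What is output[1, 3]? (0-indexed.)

The receptive field on the input at this output position is [-0.4 -2.3 4.1]. Elementwise product with the kernel and sum: -0.4·2 + -2.3·2.

-5.4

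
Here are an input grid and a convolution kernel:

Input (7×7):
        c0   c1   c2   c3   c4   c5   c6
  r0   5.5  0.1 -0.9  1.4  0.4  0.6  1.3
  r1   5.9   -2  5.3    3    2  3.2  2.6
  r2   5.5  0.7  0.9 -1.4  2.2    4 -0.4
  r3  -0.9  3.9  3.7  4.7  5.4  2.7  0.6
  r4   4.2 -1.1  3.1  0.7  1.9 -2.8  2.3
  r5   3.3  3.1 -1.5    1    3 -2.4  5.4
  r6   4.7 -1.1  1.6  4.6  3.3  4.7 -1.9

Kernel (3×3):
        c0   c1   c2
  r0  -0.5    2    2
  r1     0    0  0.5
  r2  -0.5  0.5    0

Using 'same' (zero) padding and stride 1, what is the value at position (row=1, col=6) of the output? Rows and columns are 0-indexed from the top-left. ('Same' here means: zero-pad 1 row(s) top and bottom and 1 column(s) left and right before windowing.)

The receptive field on the zero-padded input at this output position is [0.6 1.3 0 / 3.2 2.6 0 / 4 -0.4 0]. Elementwise product with the kernel and sum: 0.6·-0.5 + 1.3·2 + 0·2 + 0·0.5 + 4·-0.5 + -0.4·0.5.

0.1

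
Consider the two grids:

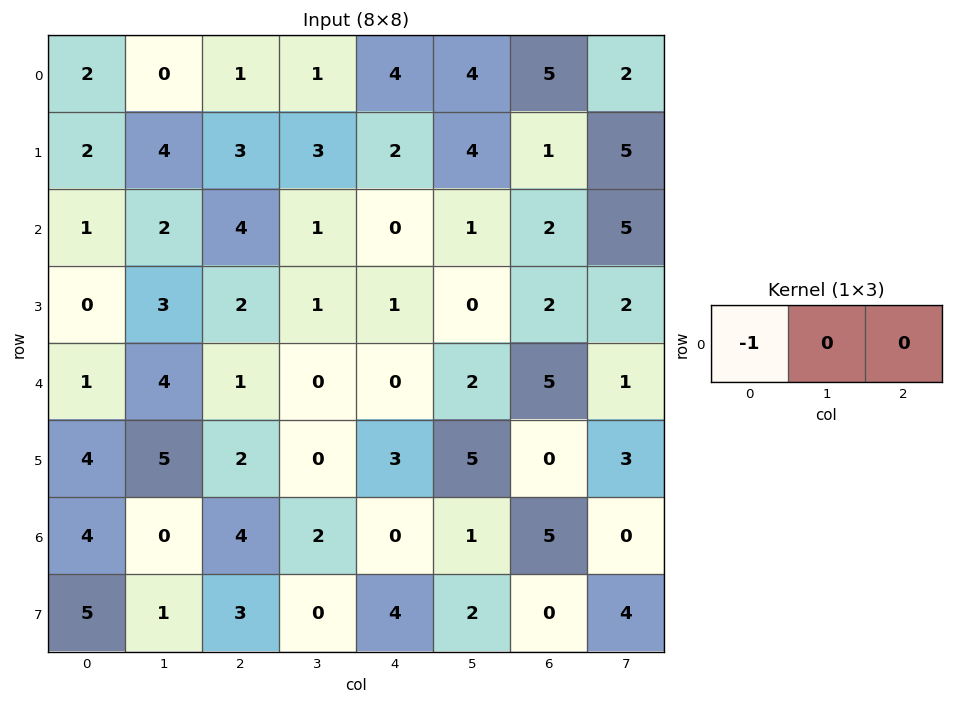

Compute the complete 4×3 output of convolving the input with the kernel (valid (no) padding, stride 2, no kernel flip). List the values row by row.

-2 -1 -4
-1 -4 0
-1 -1 0
-4 -4 0

Output[0,0]: The receptive field on the input at this output position is [2 0 1]. Elementwise product with the kernel and sum: 2·-1.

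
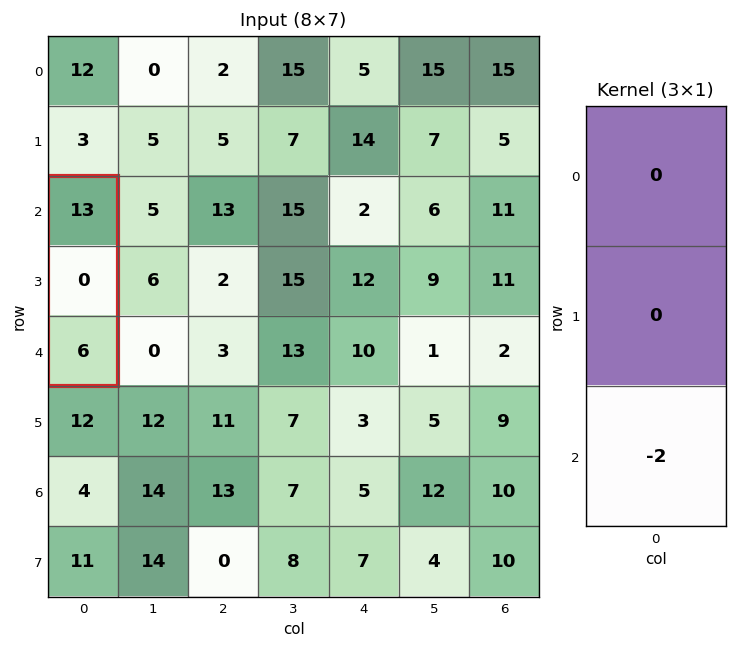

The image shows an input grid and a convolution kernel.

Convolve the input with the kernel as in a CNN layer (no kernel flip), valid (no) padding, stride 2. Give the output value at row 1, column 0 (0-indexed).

-12

The receptive field on the input at this output position is [13 / 0 / 6]. Elementwise product with the kernel and sum: 6·-2.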